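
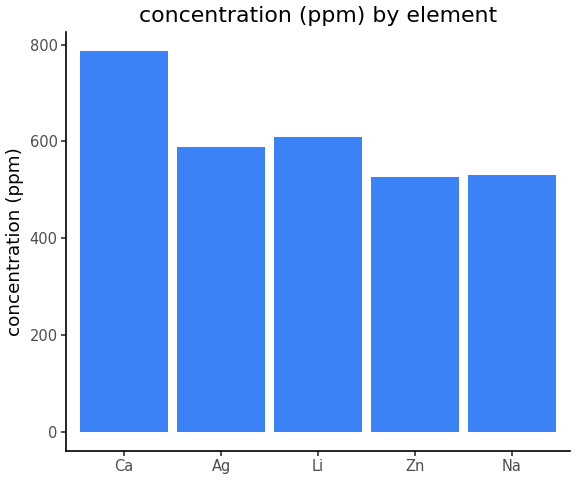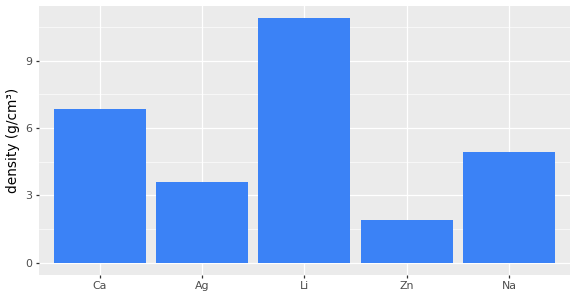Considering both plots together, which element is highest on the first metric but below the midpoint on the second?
Chart 2 median density (g/cm³) ≈ 5; below-median elements: Ag, Zn. Among those, Ag has the highest concentration (ppm) (≈ 600).

Ag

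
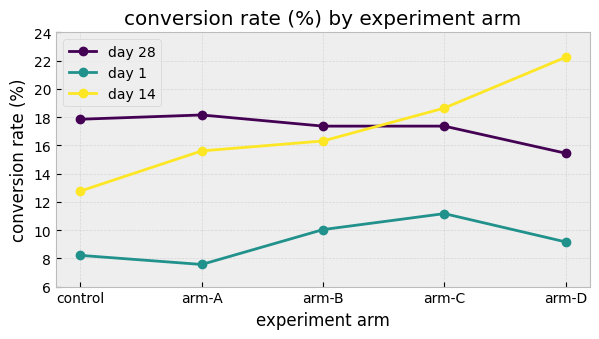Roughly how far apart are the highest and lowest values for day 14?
≈ 10

Max arm-D ≈ 22, min control ≈ 12; range ≈ 10.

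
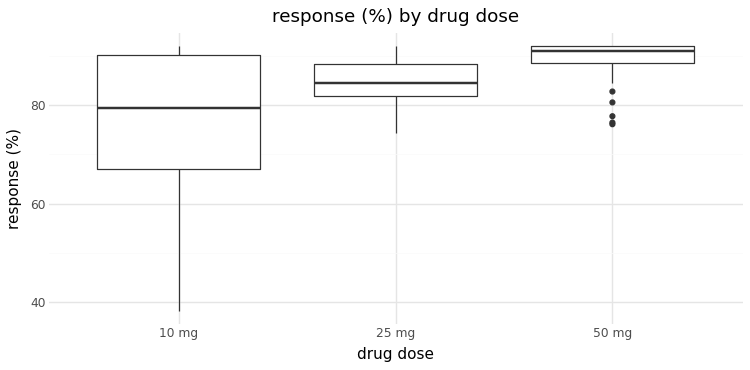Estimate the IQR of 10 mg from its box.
Q3 ≈ 90, Q1 ≈ 67; IQR ≈ 23.

≈ 23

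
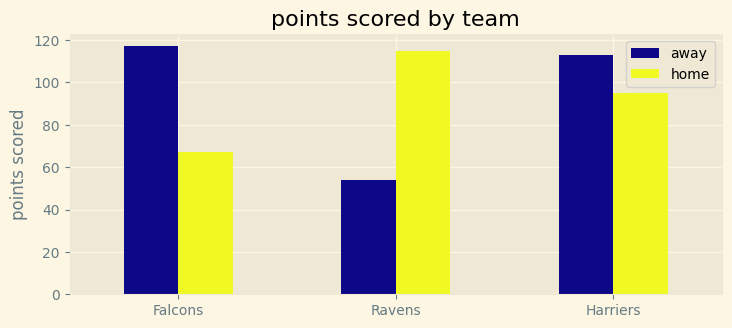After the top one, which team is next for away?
Top 3 for away: Falcons ≈ 120, Harriers ≈ 110, Ravens ≈ 50.

Harriers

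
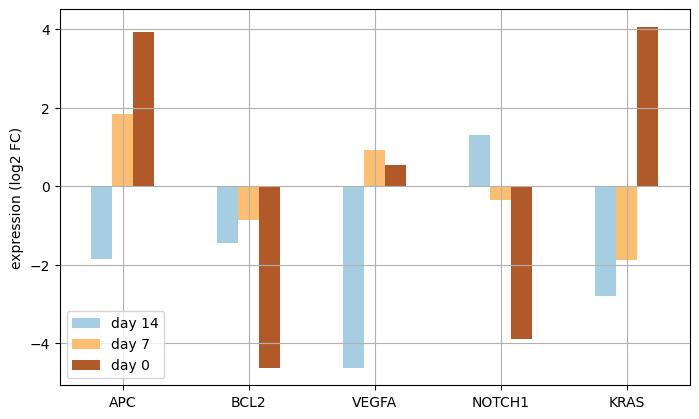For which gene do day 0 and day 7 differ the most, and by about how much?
KRAS: day 0 ≈ 4, day 7 ≈ -2 → gap ≈ 6. Next-largest (BCL2) is only ≈ 4.

KRAS, ≈ 6 log2 FC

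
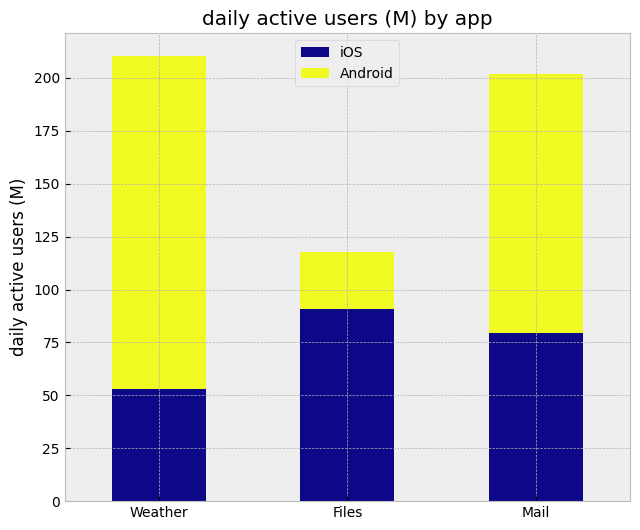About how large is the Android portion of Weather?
Android top ≈ 220, bottom ≈ 60; segment ≈ 160.

≈ 160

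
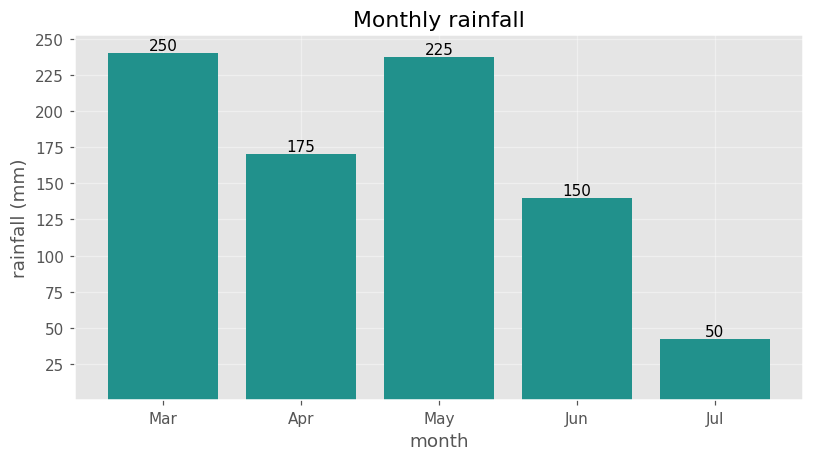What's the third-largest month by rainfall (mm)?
Top 4: Mar ≈ 250, May ≈ 225, Apr ≈ 175, Jun ≈ 150.

Apr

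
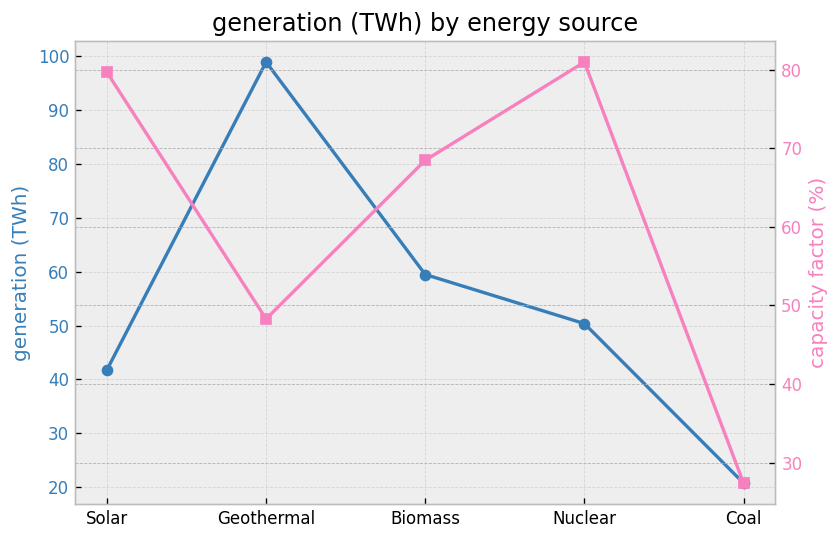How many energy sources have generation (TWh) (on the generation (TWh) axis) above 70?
1

Above 70: Geothermal.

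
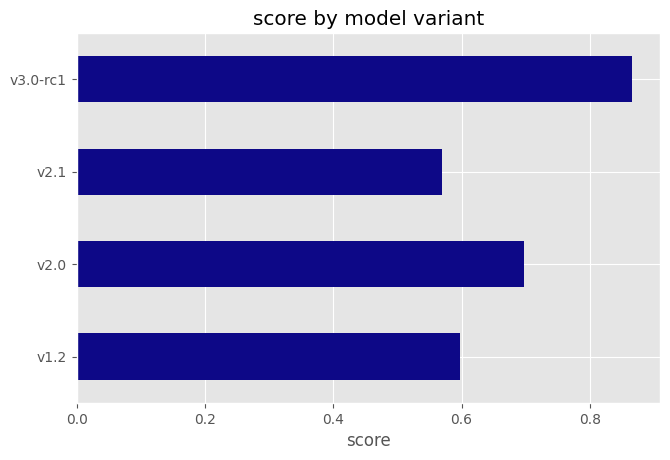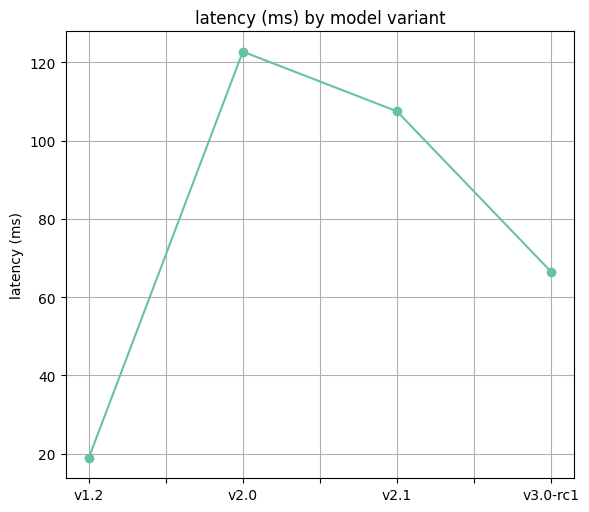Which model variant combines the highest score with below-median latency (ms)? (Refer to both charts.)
Chart 2 median latency (ms) ≈ 80; below-median model variants: v1.2, v3.0-rc1. Among those, v3.0-rc1 has the highest score (≈ 0.9).

v3.0-rc1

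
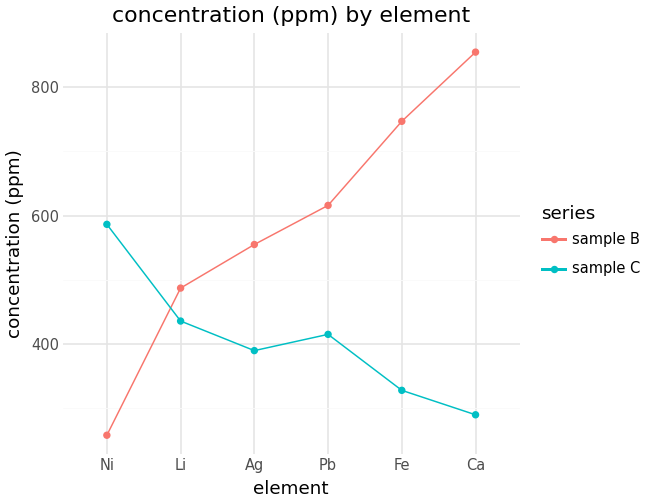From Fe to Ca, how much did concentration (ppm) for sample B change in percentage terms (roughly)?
Fe ≈ 750, Ca ≈ 850; (850 − 750) / 750 ≈ +13.3%.

≈ +13.3%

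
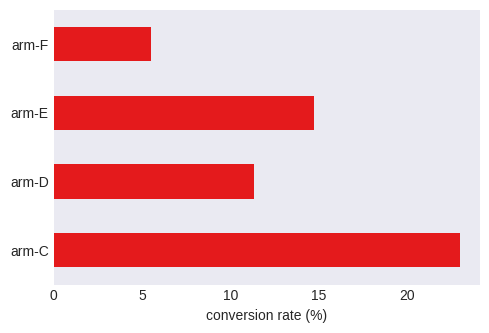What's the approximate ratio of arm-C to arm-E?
≈ 1.57×

arm-C ≈ 22, arm-E ≈ 14; 22/14 ≈ 1.57.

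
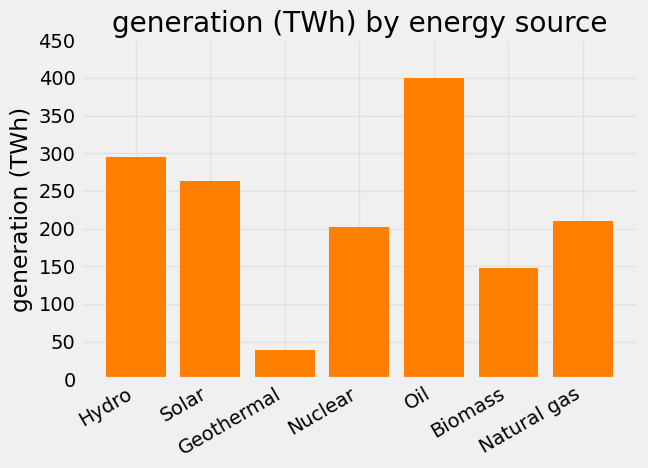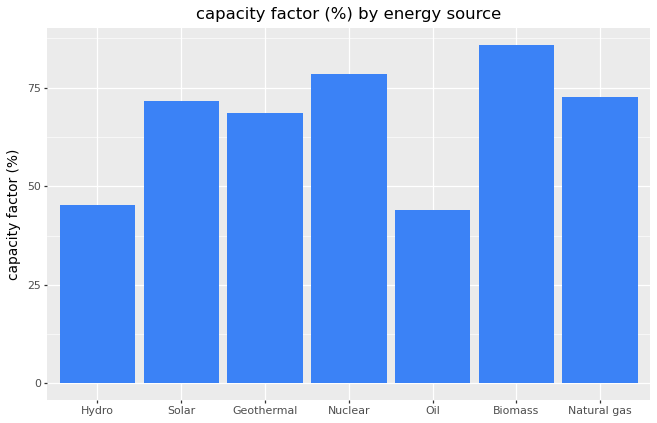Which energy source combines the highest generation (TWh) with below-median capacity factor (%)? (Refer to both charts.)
Oil

Chart 2 median capacity factor (%) ≈ 70; below-median energy sources: Hydro, Geothermal, Oil. Among those, Oil has the highest generation (TWh) (≈ 400).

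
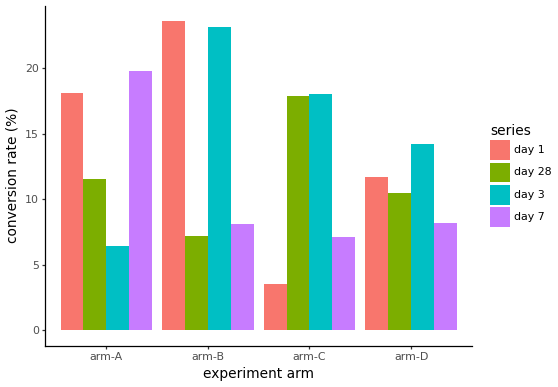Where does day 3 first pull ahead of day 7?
arm-A: day 3 ≈ 6 vs day 7 ≈ 20 (not yet); arm-B: day 3 ≈ 24 vs day 7 ≈ 8 (first crossover).

arm-B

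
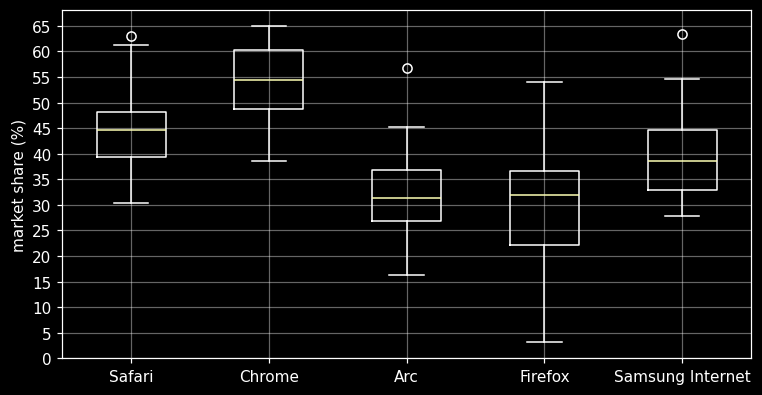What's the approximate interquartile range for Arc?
Q3 ≈ 35, Q1 ≈ 25; IQR ≈ 10.

≈ 10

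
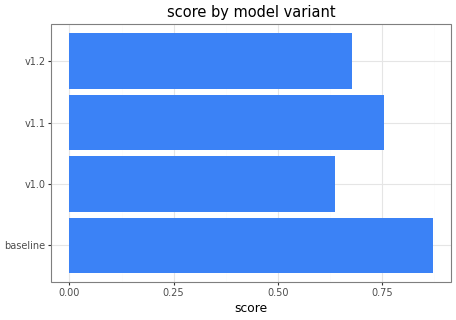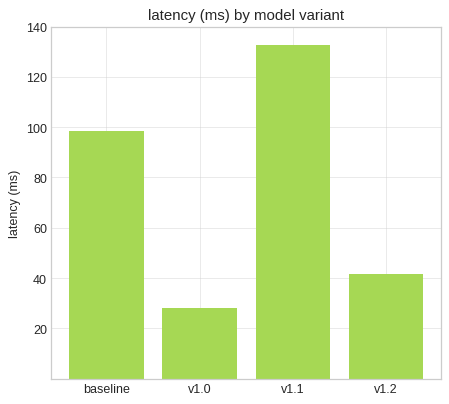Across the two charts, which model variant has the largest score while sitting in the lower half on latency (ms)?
Chart 2 median latency (ms) ≈ 80; below-median model variants: v1.0, v1.2. Among those, v1.2 has the highest score (≈ 0.7).

v1.2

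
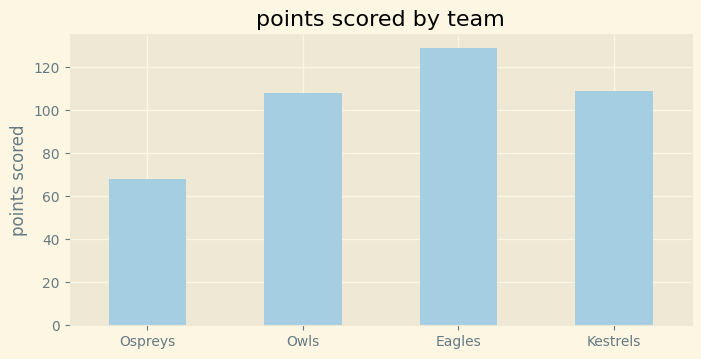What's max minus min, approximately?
≈ 60

Max Eagles ≈ 120, min Ospreys ≈ 60; range ≈ 60.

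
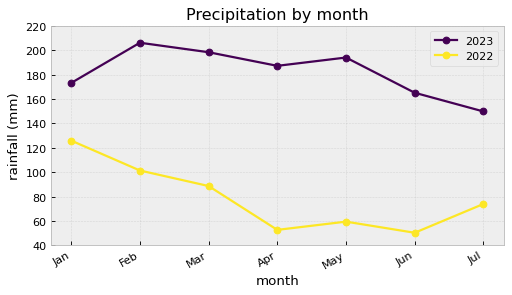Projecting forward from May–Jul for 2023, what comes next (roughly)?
Last three: 200, 160, 140 → slope ≈ -30/step → next ≈ 110.

≈ 110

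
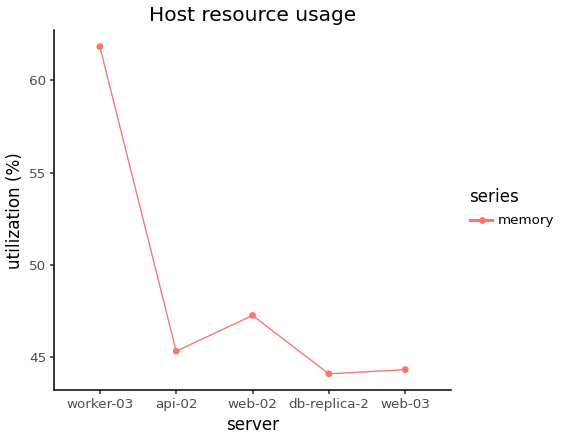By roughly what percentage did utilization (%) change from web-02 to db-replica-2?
web-02 ≈ 48, db-replica-2 ≈ 44; (44 − 48) / 48 ≈ -8.3%.

≈ -8.3%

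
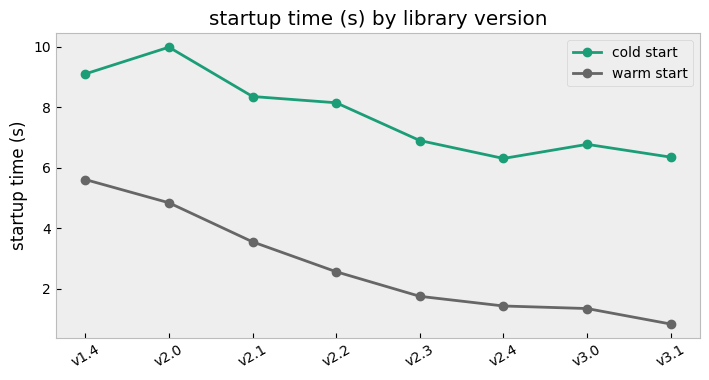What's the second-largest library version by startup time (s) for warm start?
Top 3 for warm start: v1.4 ≈ 6, v2.0 ≈ 5, v2.1 ≈ 4.

v2.0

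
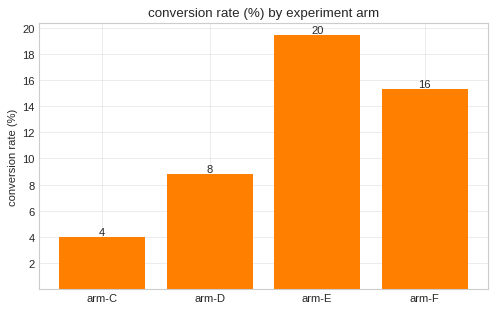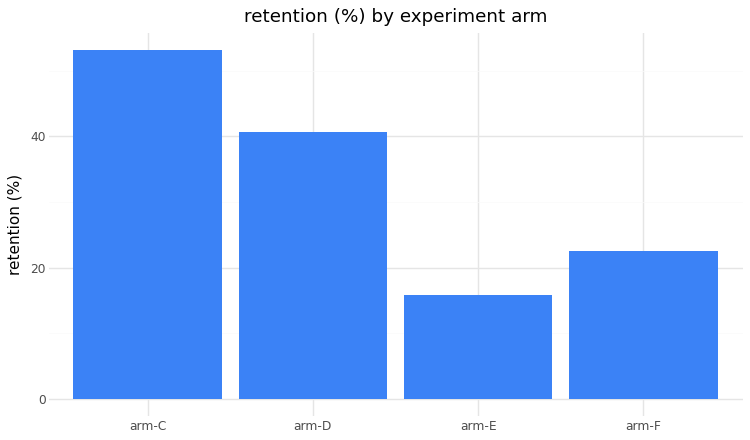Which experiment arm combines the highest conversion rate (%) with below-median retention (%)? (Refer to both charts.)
arm-E

Chart 2 median retention (%) ≈ 30; below-median experiment arms: arm-E, arm-F. Among those, arm-E has the highest conversion rate (%) (≈ 20).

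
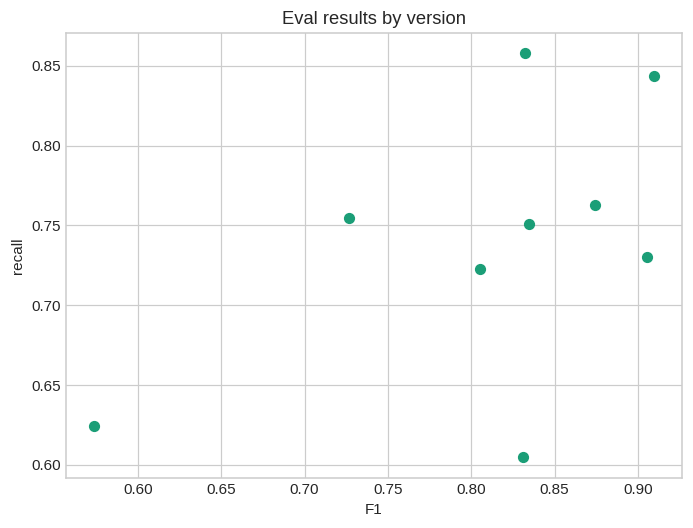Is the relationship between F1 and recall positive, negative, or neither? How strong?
positive, moderate

Points are positively correlated; moderate (|r| ≈ 0.5).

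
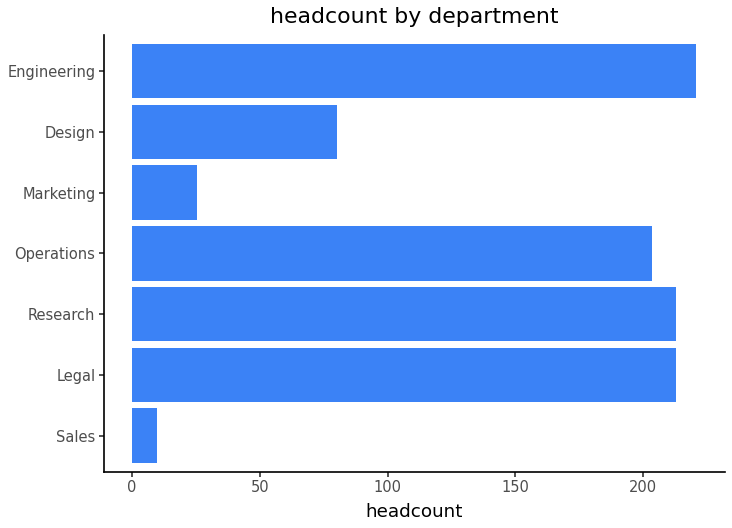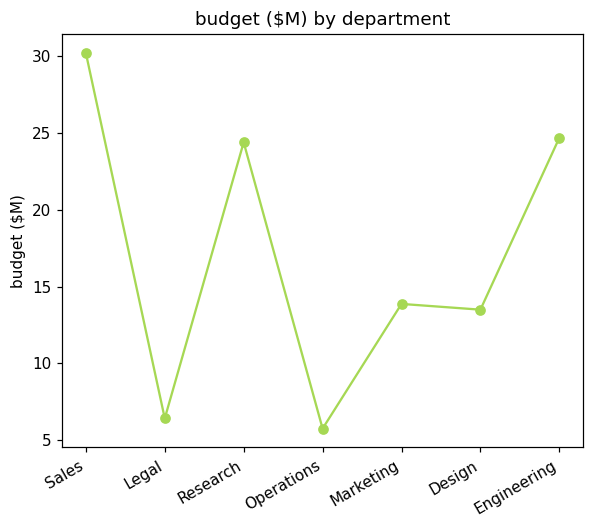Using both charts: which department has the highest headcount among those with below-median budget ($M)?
Legal

Chart 2 median budget ($M) ≈ 15; below-median departments: Legal, Operations, Design. Among those, Legal has the highest headcount (≈ 225).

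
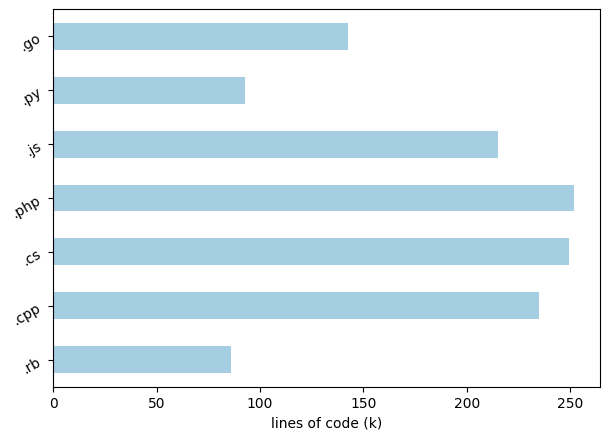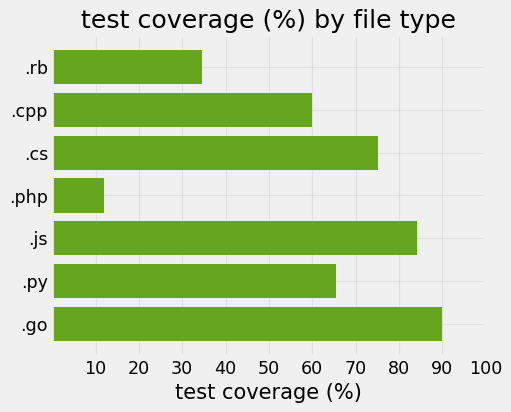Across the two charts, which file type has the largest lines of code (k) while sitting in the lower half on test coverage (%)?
Chart 2 median test coverage (%) ≈ 70; below-median file types: .rb, .cpp, .php. Among those, .php has the highest lines of code (k) (≈ 250).

.php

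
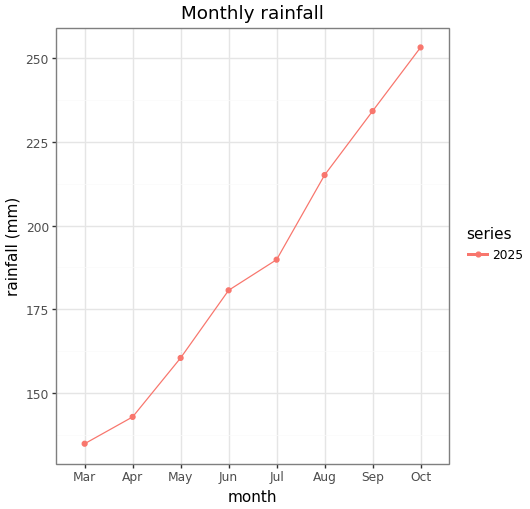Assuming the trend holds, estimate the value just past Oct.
≈ 265

Last three: 220, 230, 250 → slope ≈ 15/step → next ≈ 265.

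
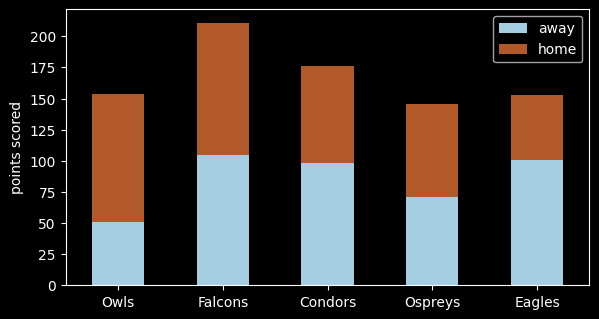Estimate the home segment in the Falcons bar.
≈ 120

home top ≈ 220, bottom ≈ 100; segment ≈ 120.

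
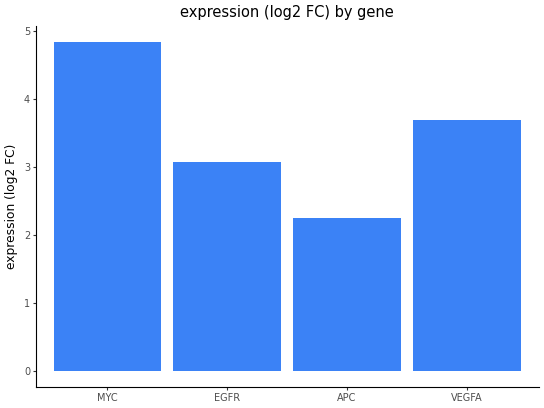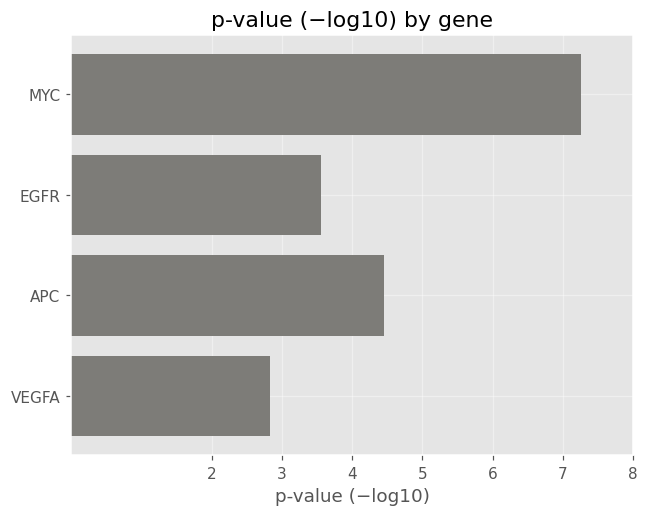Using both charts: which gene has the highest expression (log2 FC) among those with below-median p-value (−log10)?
Chart 2 median p-value (−log10) ≈ 4; below-median genes: EGFR, VEGFA. Among those, VEGFA has the highest expression (log2 FC) (≈ 3.5).

VEGFA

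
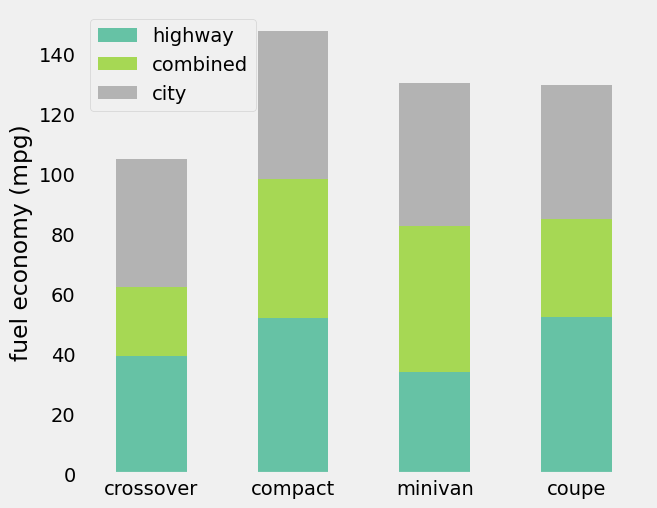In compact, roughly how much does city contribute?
≈ 40

city top ≈ 140, bottom ≈ 100; segment ≈ 40.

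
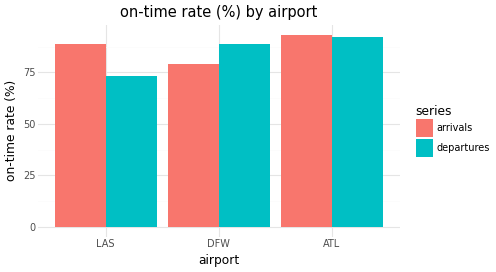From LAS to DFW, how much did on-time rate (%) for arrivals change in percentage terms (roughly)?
≈ -11.1%

LAS ≈ 90, DFW ≈ 80; (80 − 90) / 90 ≈ -11.1%.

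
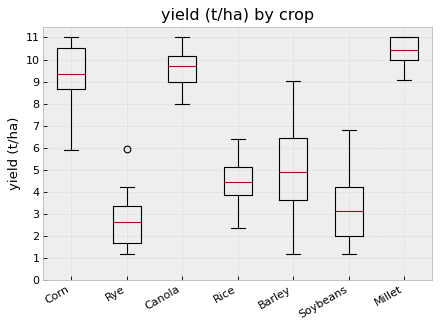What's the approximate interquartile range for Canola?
Q3 ≈ 10, Q1 ≈ 9; IQR ≈ 1.

≈ 1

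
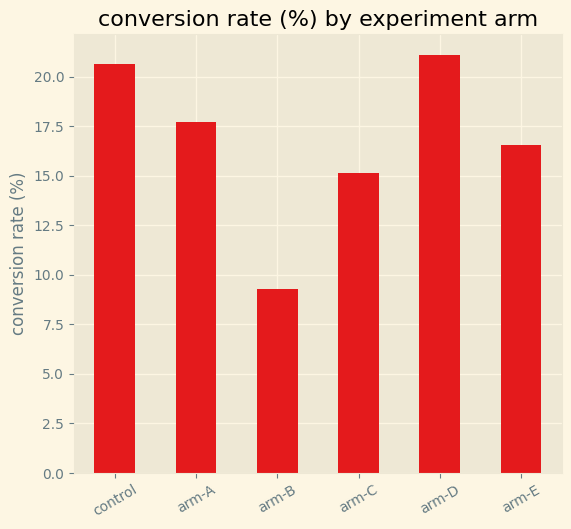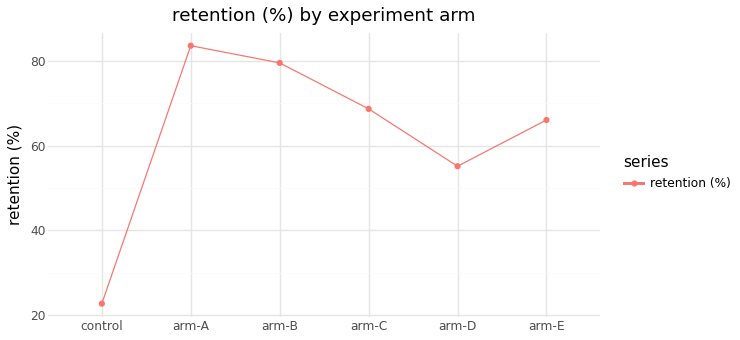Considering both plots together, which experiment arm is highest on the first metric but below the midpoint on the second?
arm-D

Chart 2 median retention (%) ≈ 70; below-median experiment arms: control, arm-D, arm-E. Among those, arm-D has the highest conversion rate (%) (≈ 22).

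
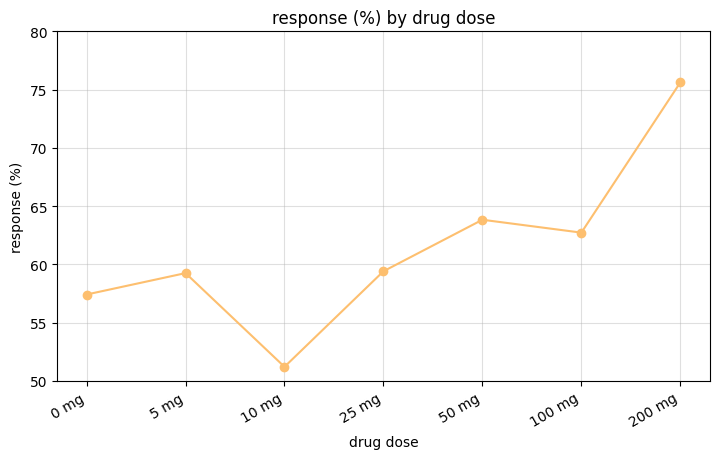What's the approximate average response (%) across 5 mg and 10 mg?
≈ 55

(60 + 50) / 2 ≈ 55.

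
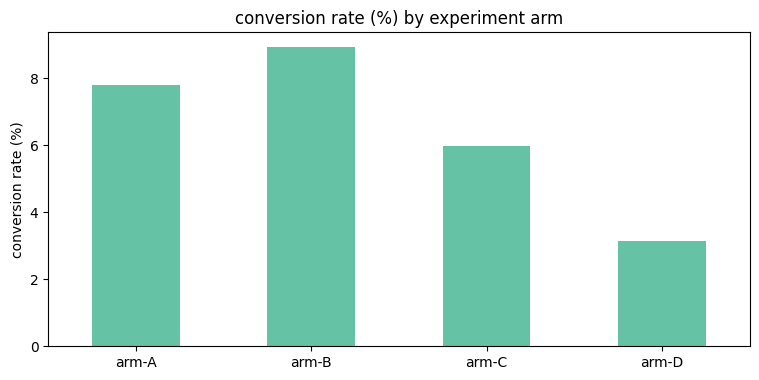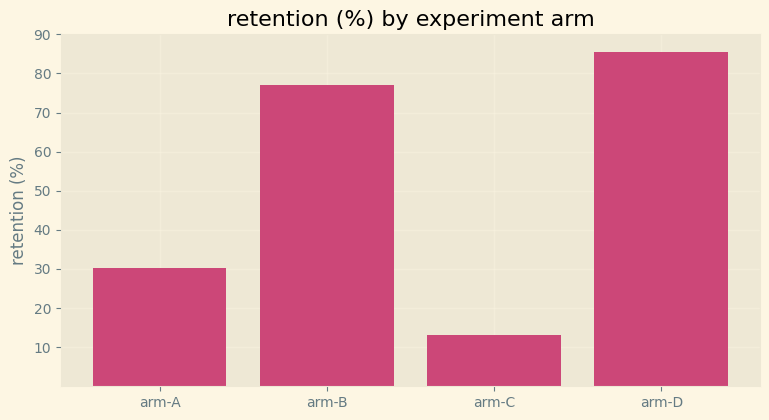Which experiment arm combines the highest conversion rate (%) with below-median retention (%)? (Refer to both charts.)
arm-A

Chart 2 median retention (%) ≈ 50; below-median experiment arms: arm-A, arm-C. Among those, arm-A has the highest conversion rate (%) (≈ 8).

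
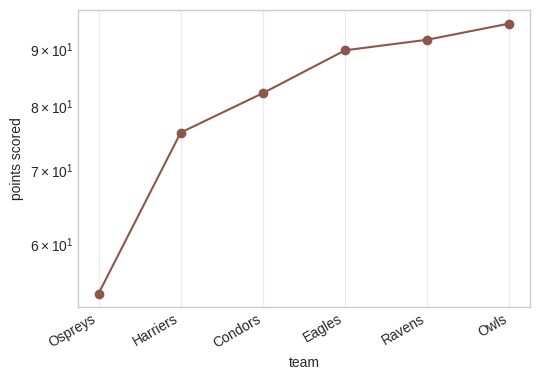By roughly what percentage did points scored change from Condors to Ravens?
≈ +12.5%

Condors ≈ 80, Ravens ≈ 90; (90 − 80) / 80 ≈ +12.5%.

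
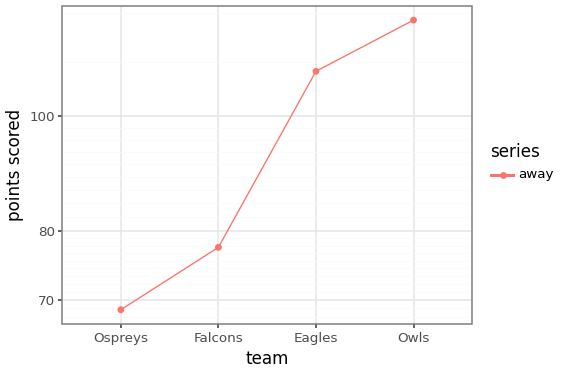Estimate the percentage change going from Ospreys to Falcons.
≈ +14.3%

Ospreys ≈ 70, Falcons ≈ 80; (80 − 70) / 70 ≈ +14.3%.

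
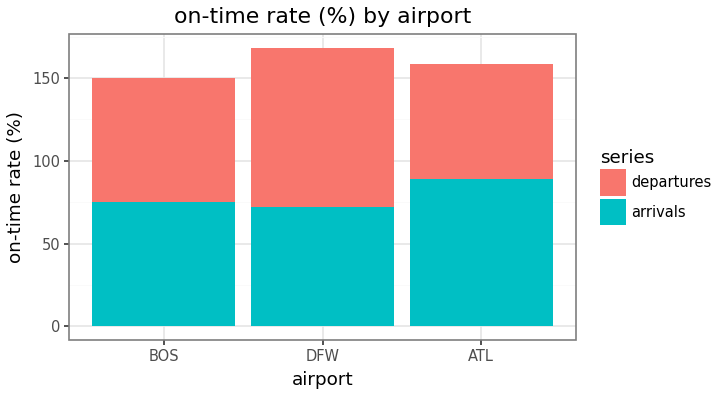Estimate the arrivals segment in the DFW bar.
≈ 80

arrivals top ≈ 80, bottom ≈ 0; segment ≈ 80.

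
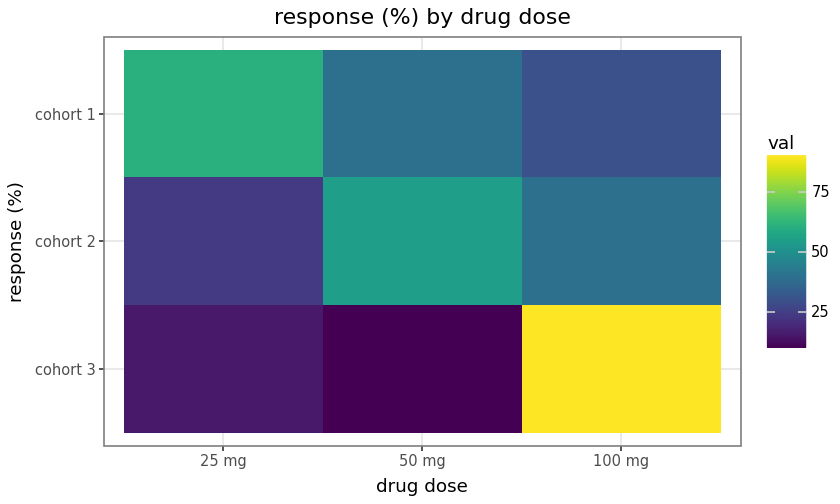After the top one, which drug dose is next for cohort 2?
Top 3 for cohort 2: 50 mg ≈ 60, 100 mg ≈ 40, 25 mg ≈ 20.

100 mg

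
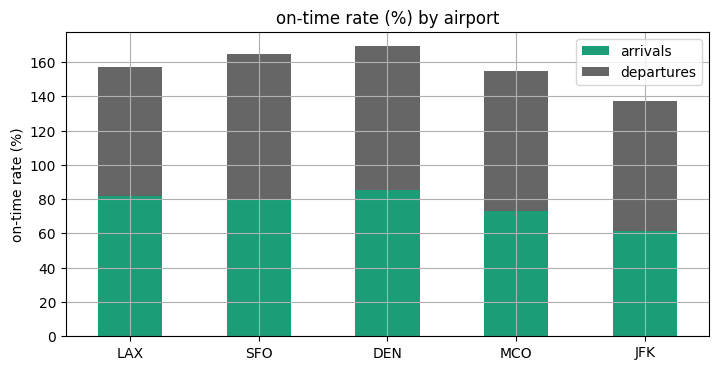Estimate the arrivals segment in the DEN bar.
≈ 80

arrivals top ≈ 80, bottom ≈ 0; segment ≈ 80.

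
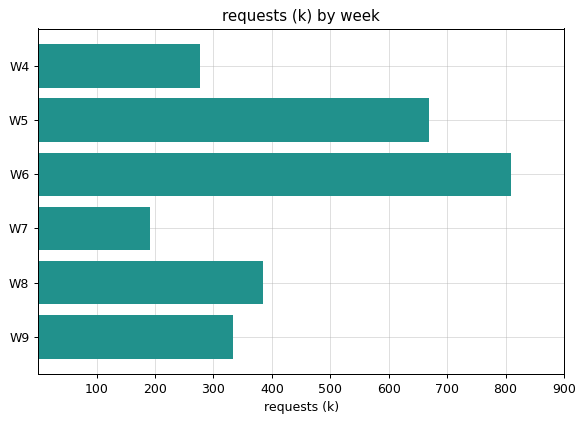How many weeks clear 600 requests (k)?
2

Above 600: W5, W6.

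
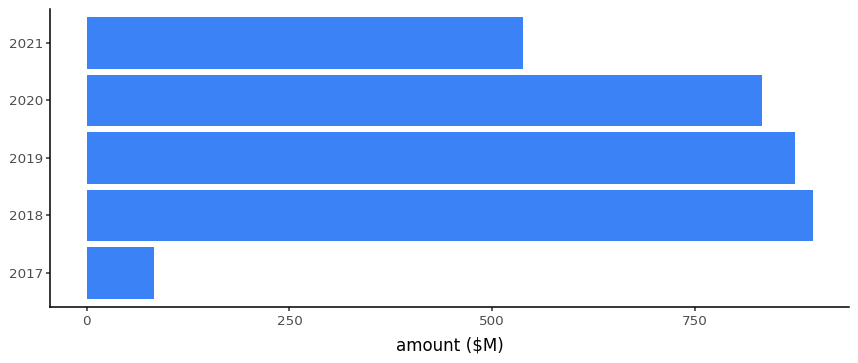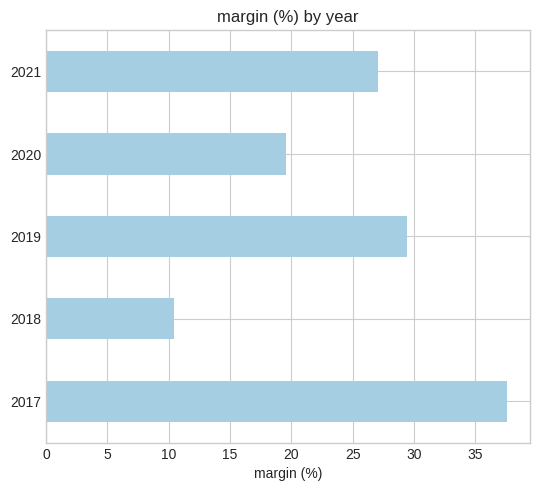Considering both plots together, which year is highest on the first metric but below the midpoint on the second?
Chart 2 median margin (%) ≈ 25; below-median years: 2018, 2020. Among those, 2018 has the highest amount ($M) (≈ 900).

2018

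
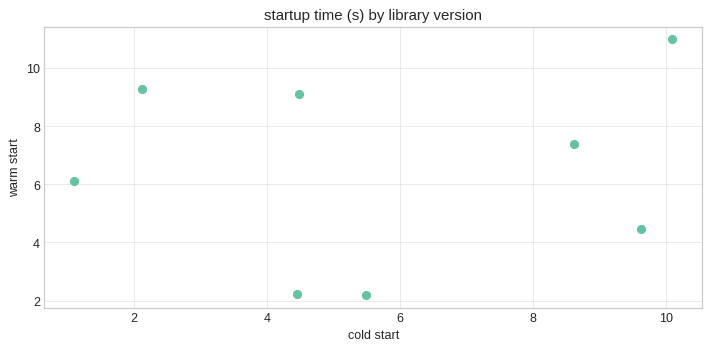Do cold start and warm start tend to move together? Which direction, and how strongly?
no clear correlation

Points are roughly uncorrelated; weak (|r| ≈ 0.1).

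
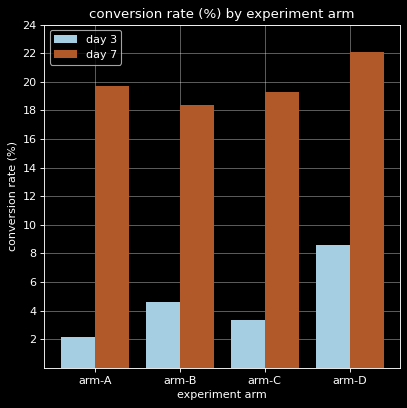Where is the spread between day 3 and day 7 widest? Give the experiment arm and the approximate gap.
arm-A, ≈ 18 %

arm-A: day 3 ≈ 2, day 7 ≈ 20 → gap ≈ 18. Next-largest (arm-C) is only ≈ 16.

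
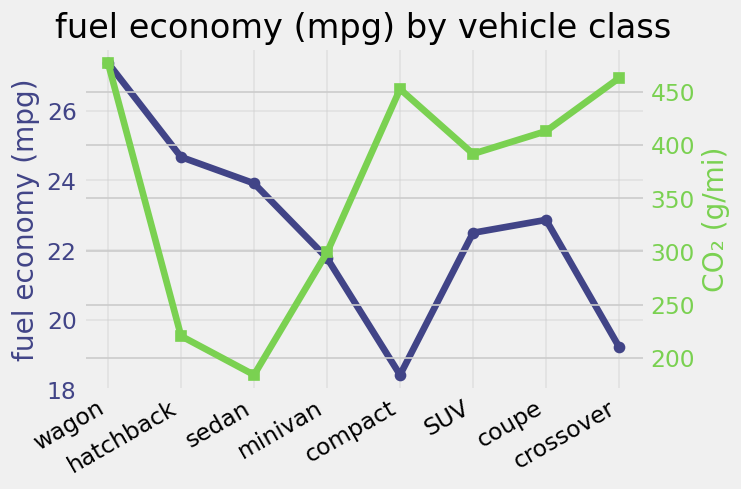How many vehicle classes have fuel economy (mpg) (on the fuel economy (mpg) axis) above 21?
Above 21: wagon, hatchback, sedan, minivan, SUV, coupe.

6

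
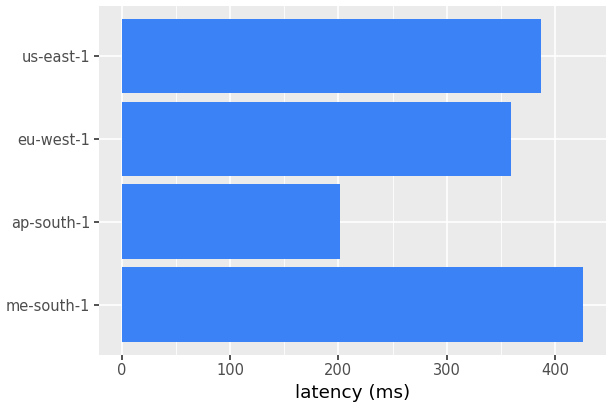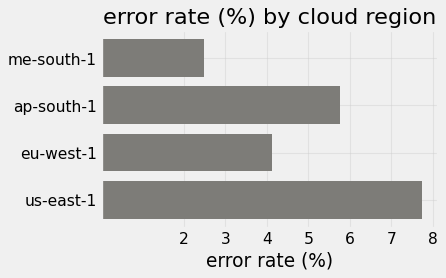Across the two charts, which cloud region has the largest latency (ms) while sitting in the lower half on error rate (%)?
Chart 2 median error rate (%) ≈ 5; below-median cloud regions: me-south-1, eu-west-1. Among those, me-south-1 has the highest latency (ms) (≈ 450).

me-south-1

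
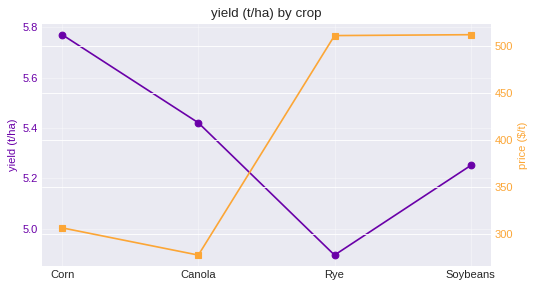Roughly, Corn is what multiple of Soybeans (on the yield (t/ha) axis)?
Corn ≈ 5.8, Soybeans ≈ 5.3; 5.8/5.3 ≈ 1.09.

≈ 1.09×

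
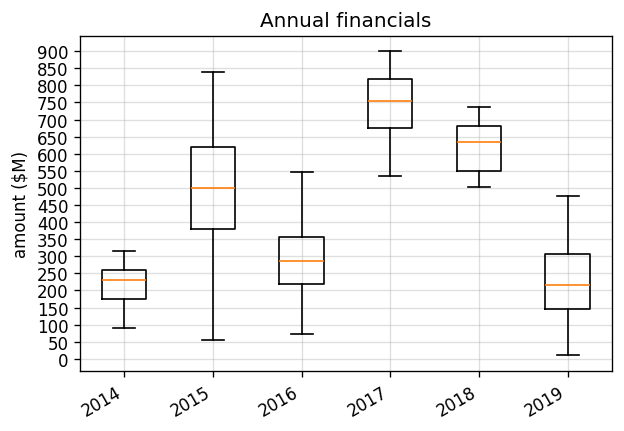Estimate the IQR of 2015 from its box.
≈ 200

Q3 ≈ 600, Q1 ≈ 400; IQR ≈ 200.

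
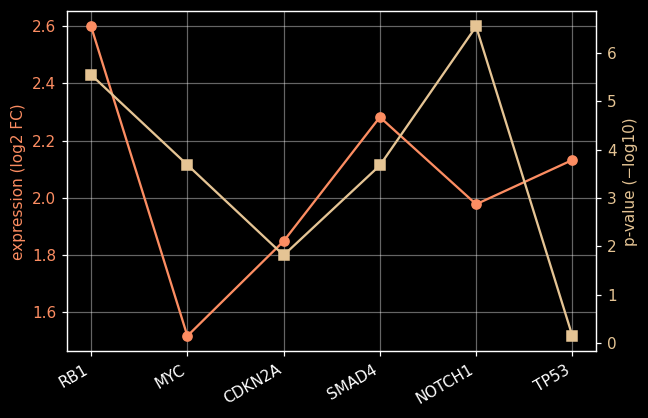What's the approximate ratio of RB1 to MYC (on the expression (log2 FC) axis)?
RB1 ≈ 2.6, MYC ≈ 1.5; 2.6/1.5 ≈ 1.73.

≈ 1.73×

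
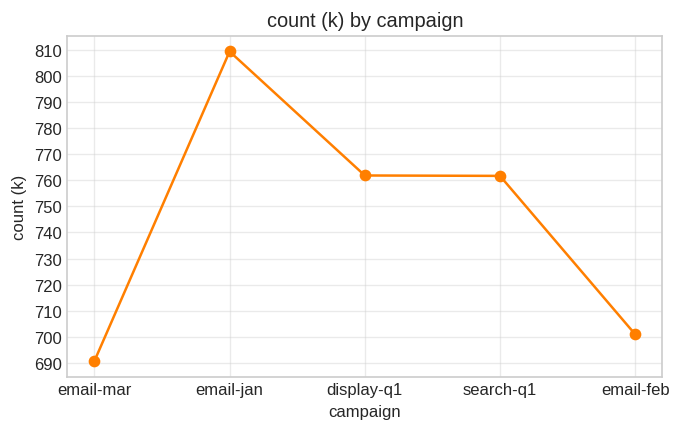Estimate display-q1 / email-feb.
display-q1 ≈ 760, email-feb ≈ 700; 760/700 ≈ 1.09.

≈ 1.09×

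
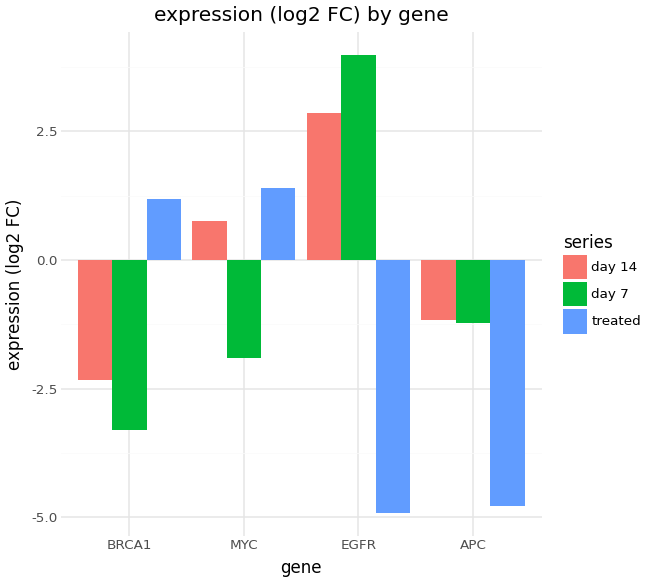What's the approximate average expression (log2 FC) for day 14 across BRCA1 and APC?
(-2 + -1) / 2 ≈ -2.

≈ -2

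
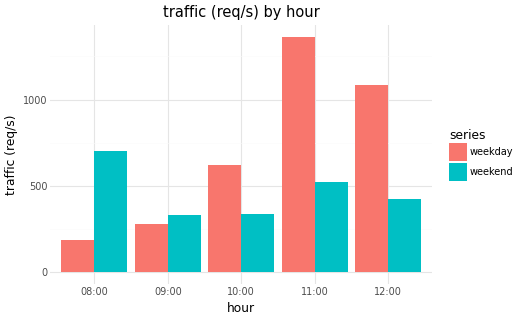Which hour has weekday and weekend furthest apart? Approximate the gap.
11:00: weekday ≈ 1400, weekend ≈ 600 → gap ≈ 800. Next-largest (12:00) is only ≈ 600.

11:00, ≈ 800 req/s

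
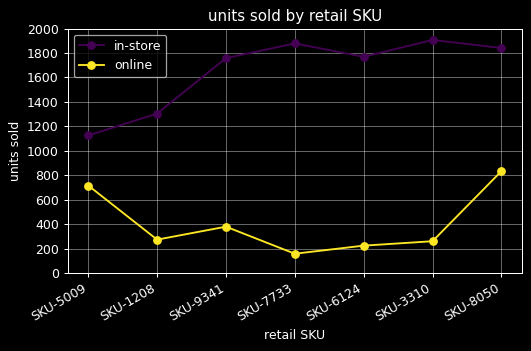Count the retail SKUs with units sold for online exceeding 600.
2

Above 600: SKU-5009, SKU-8050.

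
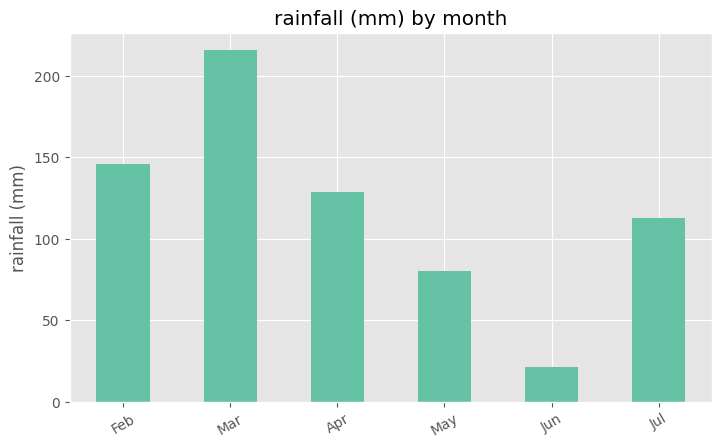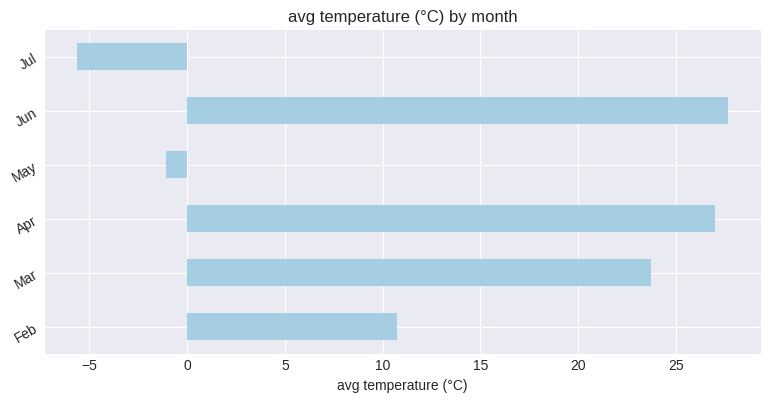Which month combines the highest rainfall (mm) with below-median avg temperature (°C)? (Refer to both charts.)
Feb

Chart 2 median avg temperature (°C) ≈ 15; below-median months: Feb, May, Jul. Among those, Feb has the highest rainfall (mm) (≈ 140).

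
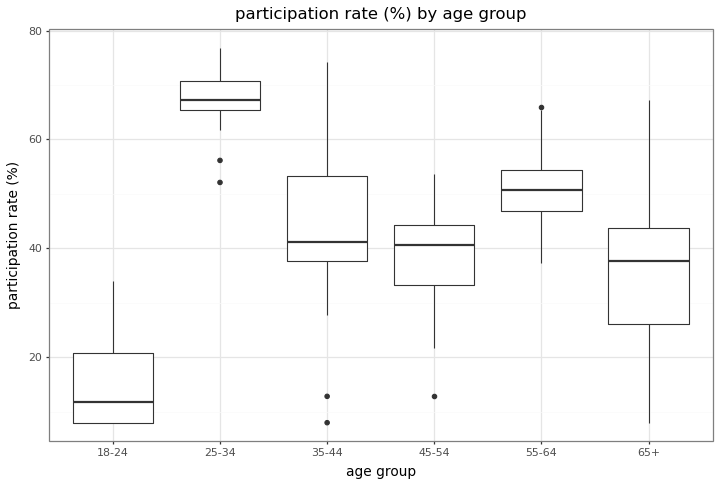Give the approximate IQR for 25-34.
Q3 ≈ 70, Q1 ≈ 65; IQR ≈ 5.

≈ 5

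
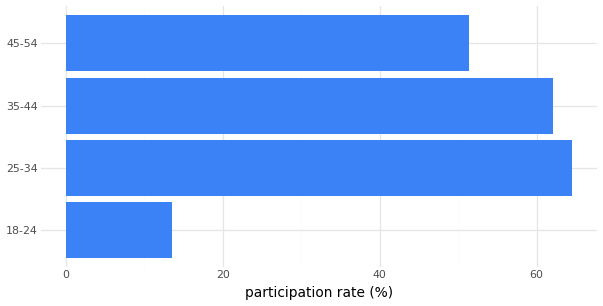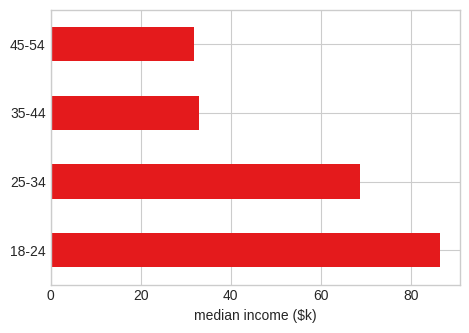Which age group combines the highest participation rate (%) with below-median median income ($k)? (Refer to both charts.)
35-44

Chart 2 median median income ($k) ≈ 50; below-median age groups: 35-44, 45-54. Among those, 35-44 has the highest participation rate (%) (≈ 60).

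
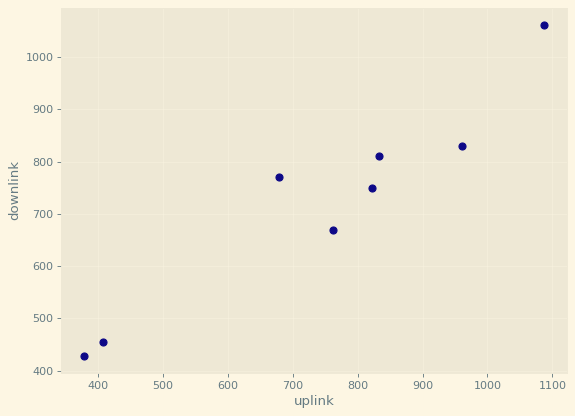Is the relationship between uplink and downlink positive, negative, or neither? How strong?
Points are positively correlated; strong (|r| ≈ 1.0).

positive, strong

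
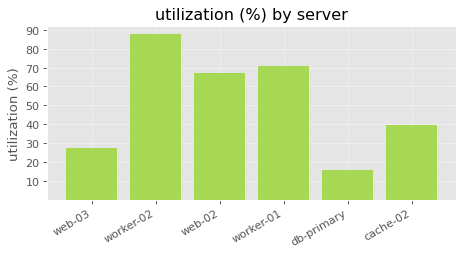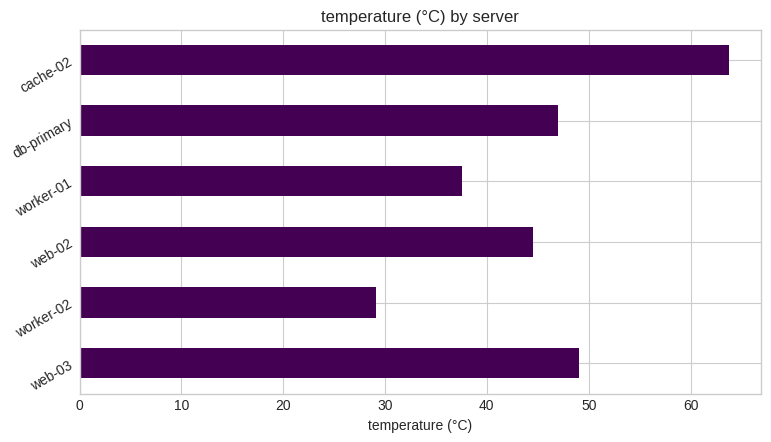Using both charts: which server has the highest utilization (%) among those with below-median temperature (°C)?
worker-02

Chart 2 median temperature (°C) ≈ 50; below-median servers: worker-02, web-02, worker-01. Among those, worker-02 has the highest utilization (%) (≈ 90).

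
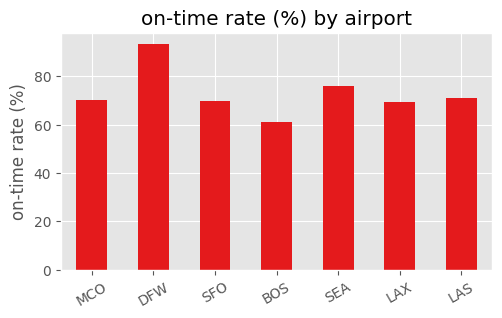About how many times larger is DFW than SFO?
DFW ≈ 90, SFO ≈ 70; 90/70 ≈ 1.29.

≈ 1.29×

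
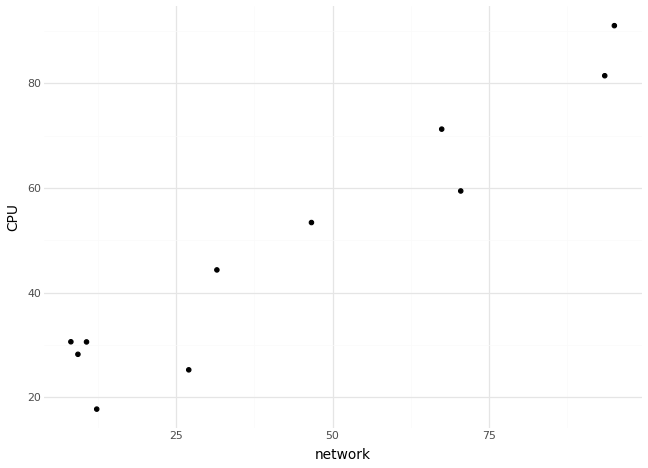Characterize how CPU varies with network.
Points are positively correlated; strong (|r| ≈ 1.0).

positive, strong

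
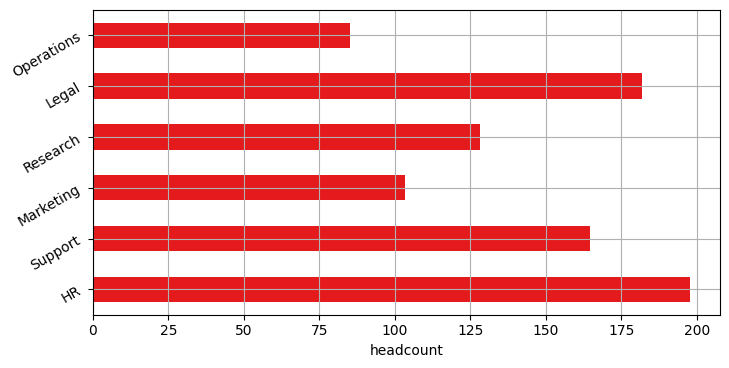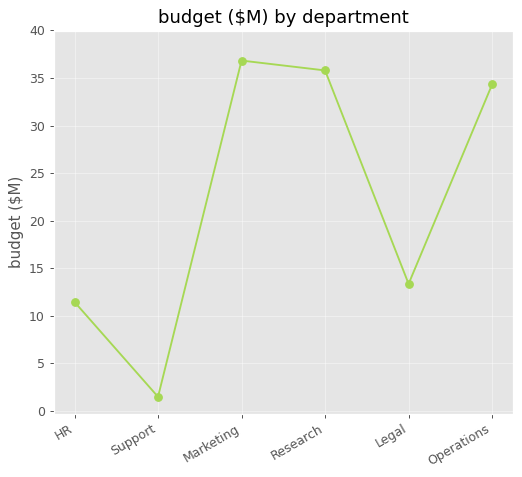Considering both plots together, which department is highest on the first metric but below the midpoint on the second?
Chart 2 median budget ($M) ≈ 25; below-median departments: HR, Support, Legal. Among those, HR has the highest headcount (≈ 200).

HR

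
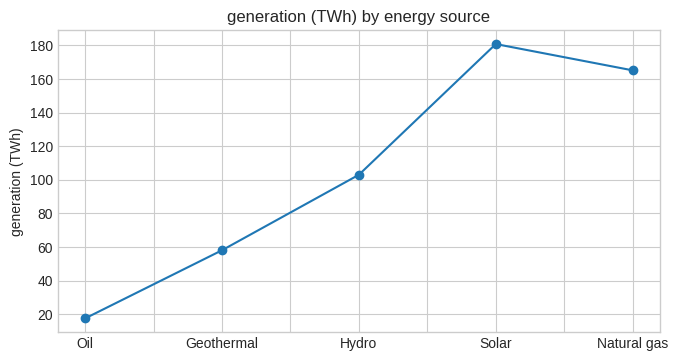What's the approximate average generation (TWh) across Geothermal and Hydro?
(60 + 100) / 2 ≈ 80.

≈ 80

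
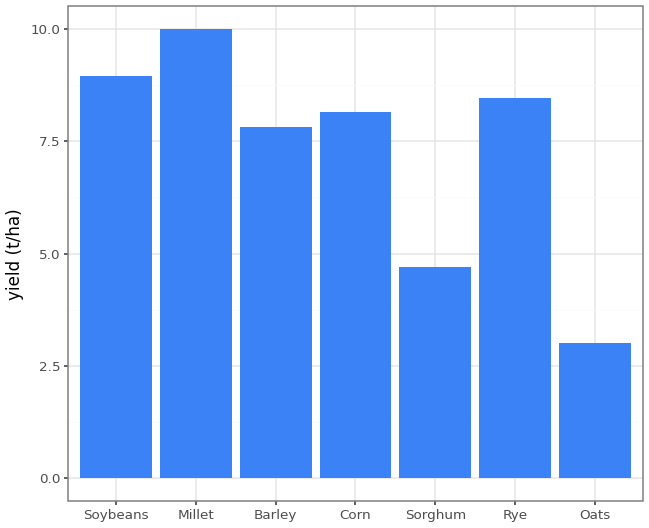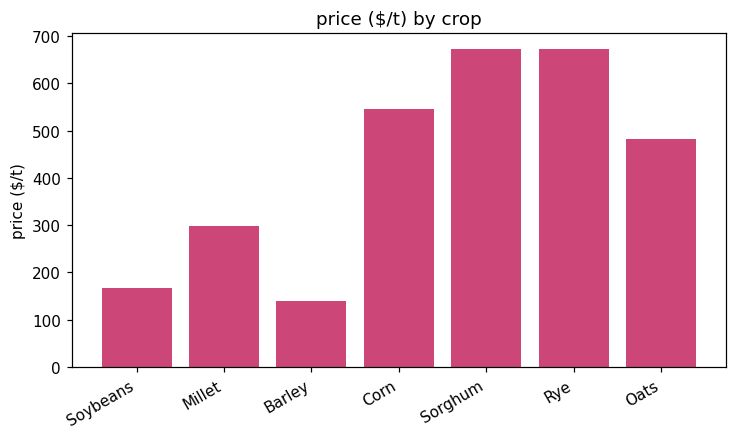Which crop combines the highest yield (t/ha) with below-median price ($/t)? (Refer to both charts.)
Chart 2 median price ($/t) ≈ 500; below-median crops: Soybeans, Millet, Barley. Among those, Millet has the highest yield (t/ha) (≈ 10).

Millet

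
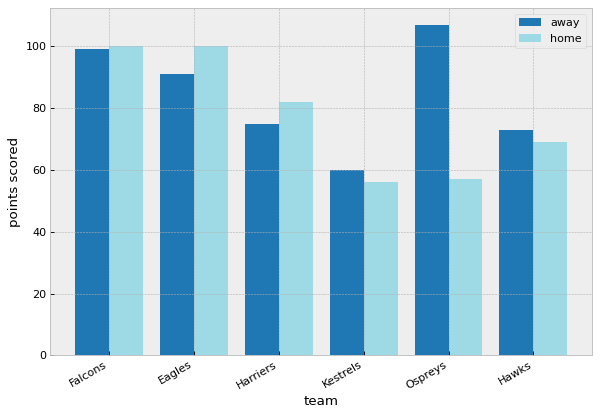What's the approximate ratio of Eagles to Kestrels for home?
Eagles ≈ 100, Kestrels ≈ 60; 100/60 ≈ 1.67.

≈ 1.67×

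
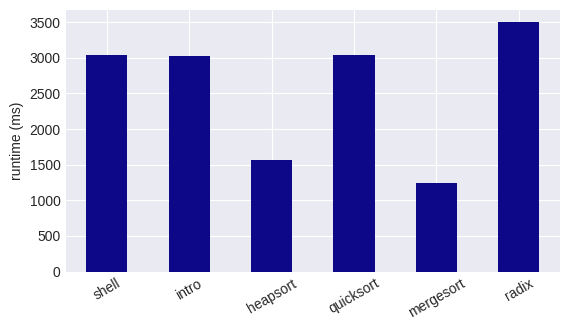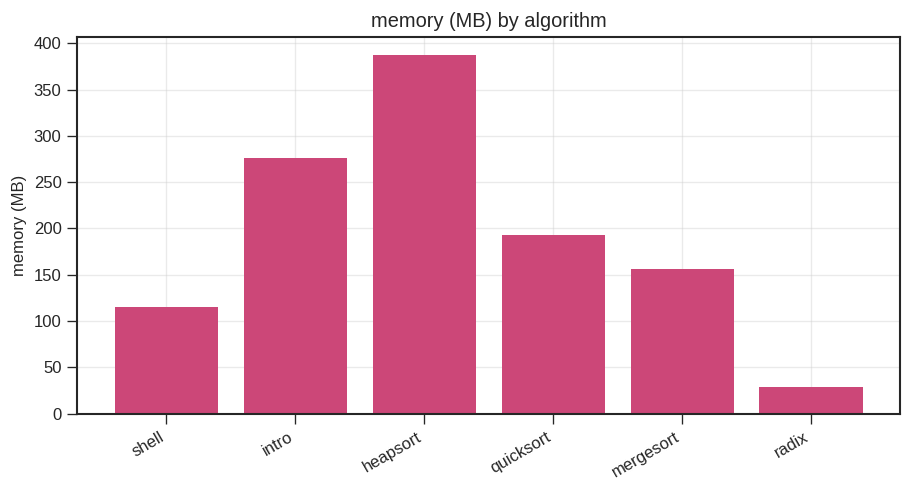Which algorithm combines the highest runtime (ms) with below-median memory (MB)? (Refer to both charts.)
Chart 2 median memory (MB) ≈ 150; below-median algorithms: shell, mergesort, radix. Among those, radix has the highest runtime (ms) (≈ 3500).

radix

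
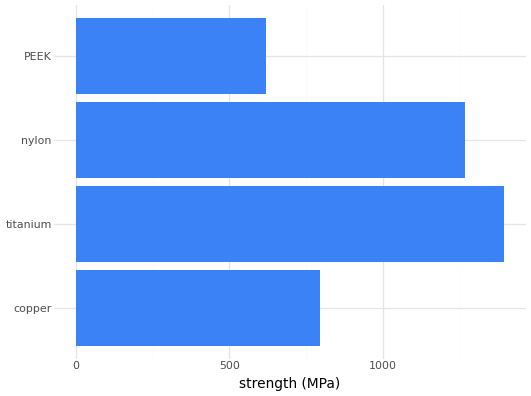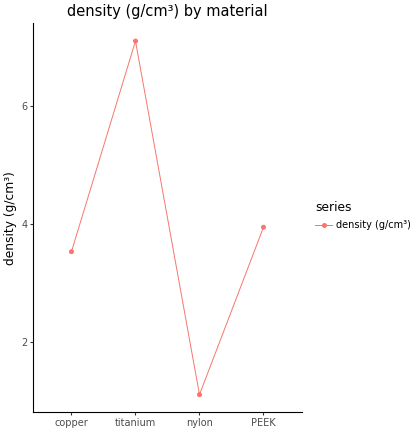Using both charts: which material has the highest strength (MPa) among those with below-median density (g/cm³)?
Chart 2 median density (g/cm³) ≈ 4; below-median materials: copper, nylon. Among those, nylon has the highest strength (MPa) (≈ 1200).

nylon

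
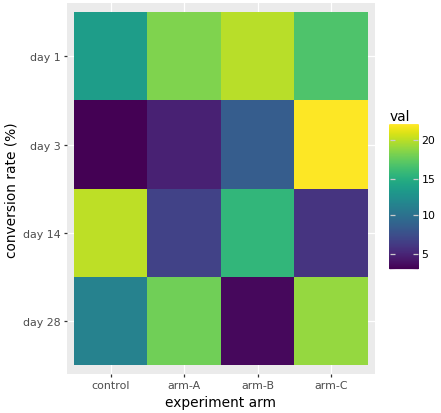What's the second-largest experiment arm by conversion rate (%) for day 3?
Top 3 for day 3: arm-C ≈ 22, arm-B ≈ 8, arm-A ≈ 4.

arm-B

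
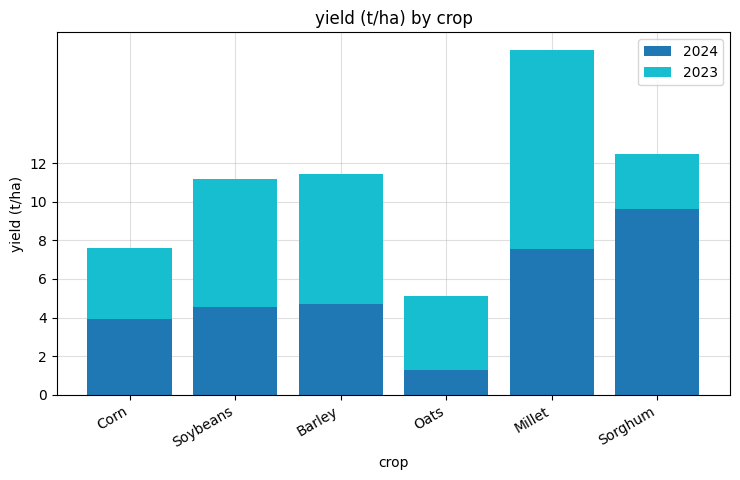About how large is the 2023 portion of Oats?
2023 top ≈ 6, bottom ≈ 2; segment ≈ 4.

≈ 4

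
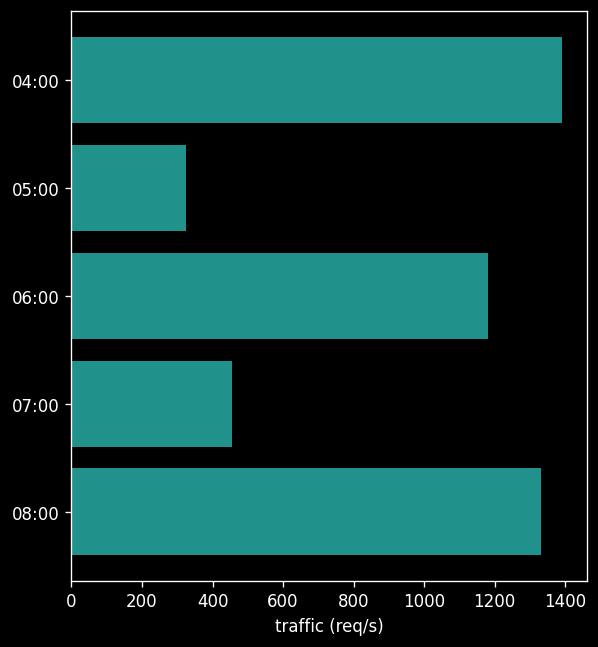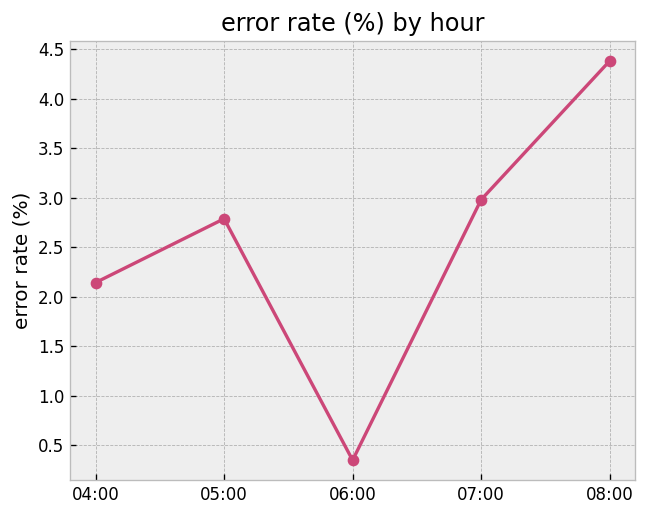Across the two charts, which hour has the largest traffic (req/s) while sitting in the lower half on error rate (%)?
04:00

Chart 2 median error rate (%) ≈ 3; below-median hours: 04:00, 06:00. Among those, 04:00 has the highest traffic (req/s) (≈ 1400).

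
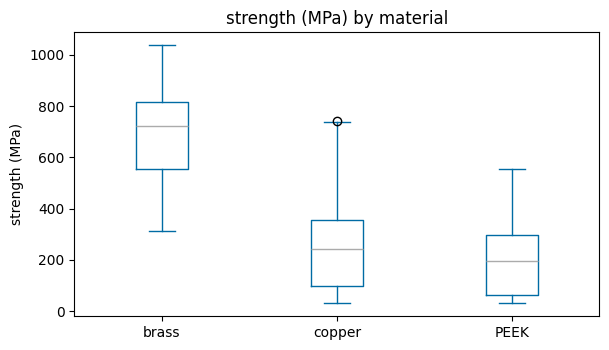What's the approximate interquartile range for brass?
≈ 250

Q3 ≈ 800, Q1 ≈ 550; IQR ≈ 250.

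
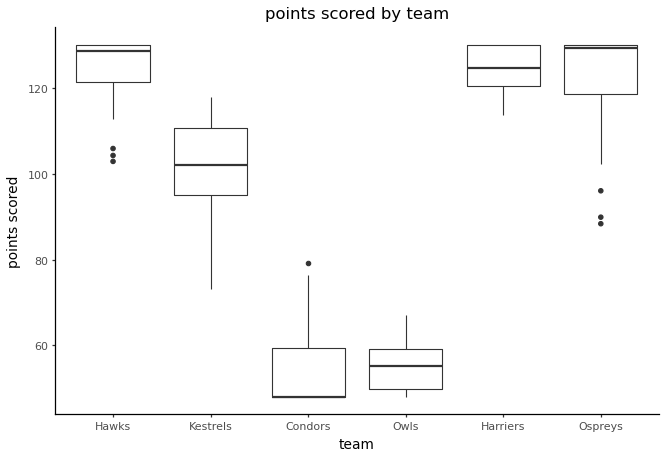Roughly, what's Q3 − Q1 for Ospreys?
≈ 10

Q3 ≈ 130, Q1 ≈ 120; IQR ≈ 10.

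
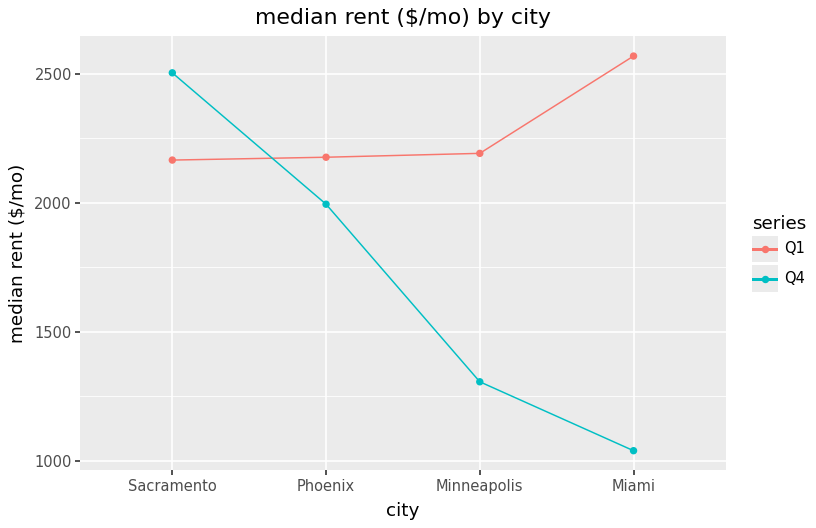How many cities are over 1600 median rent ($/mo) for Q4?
2

Above 1600: Sacramento, Phoenix.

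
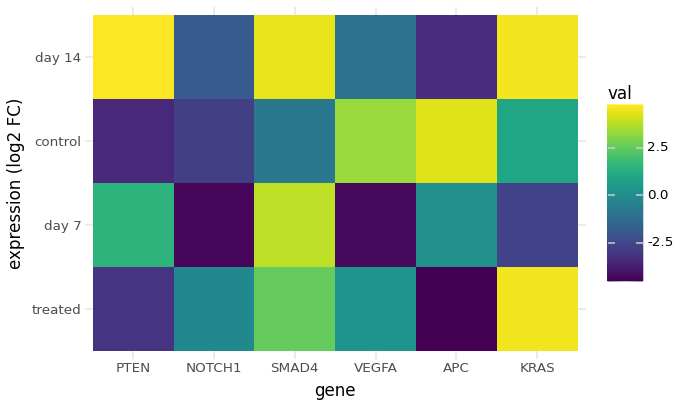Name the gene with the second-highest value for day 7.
Top 3 for day 7: SMAD4 ≈ 4, PTEN ≈ 1, APC ≈ 0.

PTEN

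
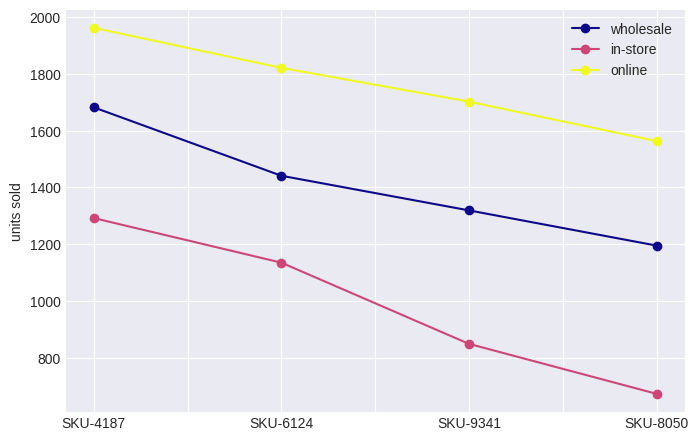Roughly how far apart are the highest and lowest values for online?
≈ 400

Max SKU-4187 ≈ 2000, min SKU-8050 ≈ 1600; range ≈ 400.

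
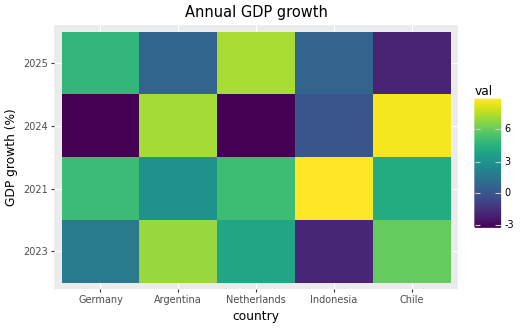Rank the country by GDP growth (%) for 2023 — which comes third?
Top 4 for 2023: Argentina ≈ 8, Chile ≈ 6, Netherlands ≈ 4, Germany ≈ 2.

Netherlands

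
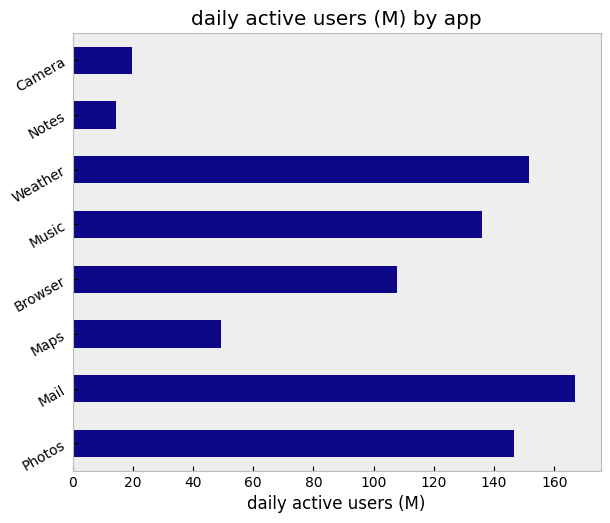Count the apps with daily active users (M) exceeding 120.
4

Above 120: Photos, Mail, Music, Weather.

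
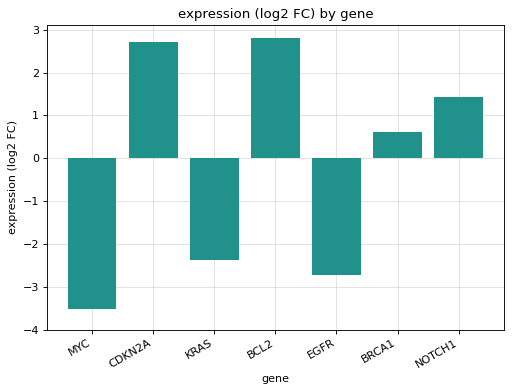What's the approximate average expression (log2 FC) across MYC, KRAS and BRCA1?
(-4 + -2 + 1) / 3 ≈ -2.

≈ -2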